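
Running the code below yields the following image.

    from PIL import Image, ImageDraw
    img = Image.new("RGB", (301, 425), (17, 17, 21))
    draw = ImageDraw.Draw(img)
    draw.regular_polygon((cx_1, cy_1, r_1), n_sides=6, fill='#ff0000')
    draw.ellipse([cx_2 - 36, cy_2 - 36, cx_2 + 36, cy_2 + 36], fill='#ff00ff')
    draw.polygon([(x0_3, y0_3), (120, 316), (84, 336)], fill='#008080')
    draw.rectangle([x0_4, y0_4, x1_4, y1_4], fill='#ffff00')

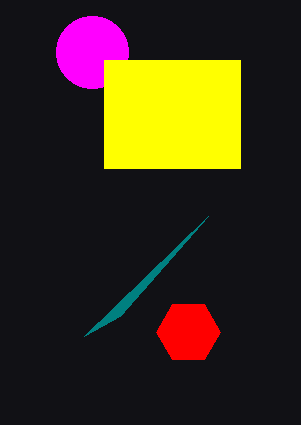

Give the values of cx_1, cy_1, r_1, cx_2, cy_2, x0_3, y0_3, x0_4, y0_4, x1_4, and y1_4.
cx_1 = 188; cy_1 = 332; r_1 = 32; cx_2 = 92; cy_2 = 52; x0_3 = 208; y0_3 = 216; x0_4 = 104; y0_4 = 60; x1_4 = 240; y1_4 = 168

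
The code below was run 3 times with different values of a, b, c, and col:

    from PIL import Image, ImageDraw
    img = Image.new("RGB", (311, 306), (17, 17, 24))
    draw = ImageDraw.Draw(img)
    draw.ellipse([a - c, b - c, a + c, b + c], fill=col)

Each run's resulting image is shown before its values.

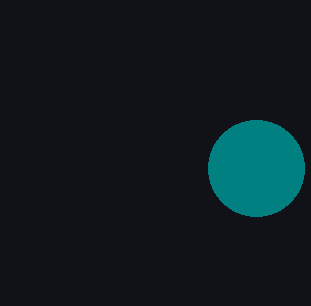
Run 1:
a = 256
b = 168
c = 48
col = 'teal'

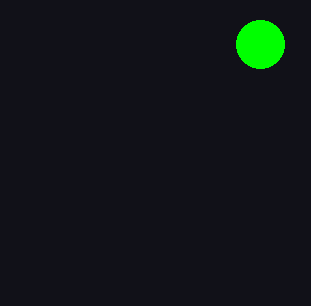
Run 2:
a = 260; b = 44; c = 24; col = 'lime'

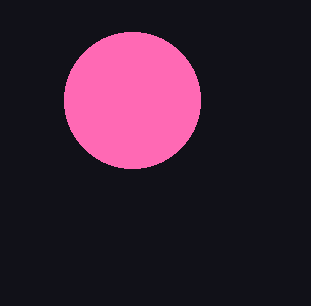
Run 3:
a = 132; b = 100; c = 68; col = 'hotpink'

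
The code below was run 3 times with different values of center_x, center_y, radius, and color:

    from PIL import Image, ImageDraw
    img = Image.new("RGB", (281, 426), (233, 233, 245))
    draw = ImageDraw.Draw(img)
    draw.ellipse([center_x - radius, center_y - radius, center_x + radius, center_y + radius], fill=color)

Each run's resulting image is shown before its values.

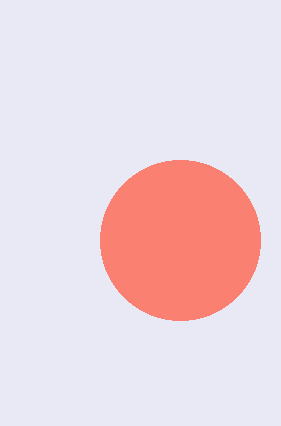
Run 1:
center_x = 180
center_y = 240
radius = 80
color = 'salmon'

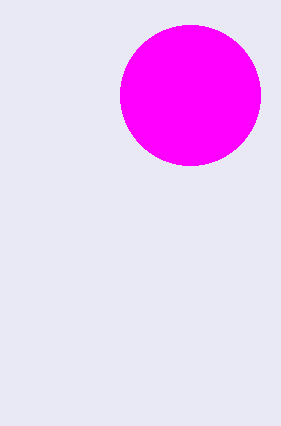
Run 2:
center_x = 190, center_y = 95, radius = 70, color = 'magenta'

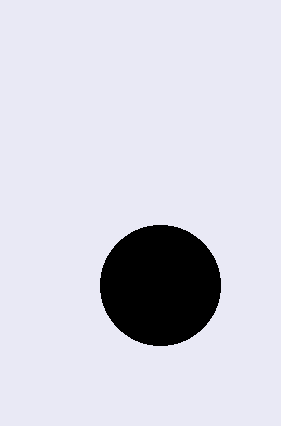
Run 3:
center_x = 160
center_y = 285
radius = 60
color = 'black'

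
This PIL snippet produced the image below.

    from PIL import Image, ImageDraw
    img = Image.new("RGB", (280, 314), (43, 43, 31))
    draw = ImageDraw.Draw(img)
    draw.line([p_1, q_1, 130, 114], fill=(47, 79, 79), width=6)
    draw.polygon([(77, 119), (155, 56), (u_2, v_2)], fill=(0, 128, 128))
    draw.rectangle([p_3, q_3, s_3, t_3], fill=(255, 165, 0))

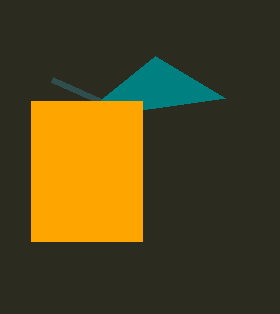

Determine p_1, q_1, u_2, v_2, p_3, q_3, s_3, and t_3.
p_1 = 52, q_1 = 79, u_2 = 225, v_2 = 98, p_3 = 31, q_3 = 101, s_3 = 142, t_3 = 241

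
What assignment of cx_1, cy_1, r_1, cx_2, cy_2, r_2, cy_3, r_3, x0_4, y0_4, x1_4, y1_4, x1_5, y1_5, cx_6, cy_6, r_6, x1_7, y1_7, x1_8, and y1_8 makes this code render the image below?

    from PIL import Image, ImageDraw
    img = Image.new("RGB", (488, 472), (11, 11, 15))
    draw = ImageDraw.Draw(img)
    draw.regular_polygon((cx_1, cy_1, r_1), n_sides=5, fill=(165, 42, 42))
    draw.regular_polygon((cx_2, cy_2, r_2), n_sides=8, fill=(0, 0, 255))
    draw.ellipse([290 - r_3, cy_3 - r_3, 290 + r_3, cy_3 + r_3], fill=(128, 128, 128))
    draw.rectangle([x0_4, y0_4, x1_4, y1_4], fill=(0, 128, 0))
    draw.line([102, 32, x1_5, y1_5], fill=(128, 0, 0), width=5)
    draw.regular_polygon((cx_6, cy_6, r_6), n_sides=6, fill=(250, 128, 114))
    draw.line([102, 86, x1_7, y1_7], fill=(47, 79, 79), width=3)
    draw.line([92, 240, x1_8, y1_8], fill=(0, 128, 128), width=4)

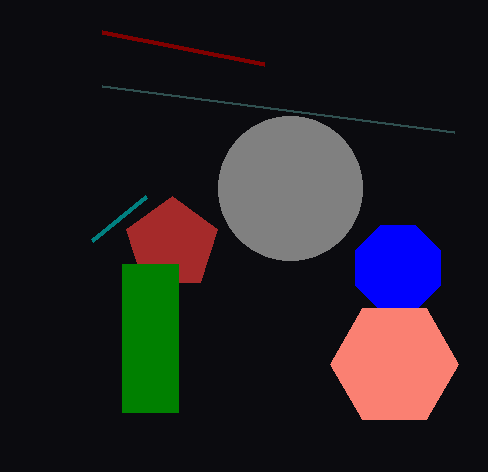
cx_1 = 172
cy_1 = 244
r_1 = 48
cx_2 = 398
cy_2 = 268
r_2 = 46
cy_3 = 188
r_3 = 72
x0_4 = 122
y0_4 = 264
x1_4 = 178
y1_4 = 412
x1_5 = 264
y1_5 = 64
cx_6 = 394
cy_6 = 364
r_6 = 64
x1_7 = 454
y1_7 = 132
x1_8 = 146
y1_8 = 196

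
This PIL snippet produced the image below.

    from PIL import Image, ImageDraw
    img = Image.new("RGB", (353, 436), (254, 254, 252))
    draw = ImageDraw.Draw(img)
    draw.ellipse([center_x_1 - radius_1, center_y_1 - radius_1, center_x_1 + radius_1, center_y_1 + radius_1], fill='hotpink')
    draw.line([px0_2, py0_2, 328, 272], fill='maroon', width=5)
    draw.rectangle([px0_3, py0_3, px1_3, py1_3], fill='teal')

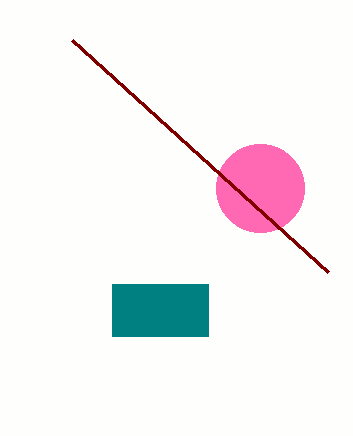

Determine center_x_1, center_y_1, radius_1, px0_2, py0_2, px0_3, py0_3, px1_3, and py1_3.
center_x_1 = 260, center_y_1 = 188, radius_1 = 44, px0_2 = 72, py0_2 = 40, px0_3 = 112, py0_3 = 284, px1_3 = 208, py1_3 = 336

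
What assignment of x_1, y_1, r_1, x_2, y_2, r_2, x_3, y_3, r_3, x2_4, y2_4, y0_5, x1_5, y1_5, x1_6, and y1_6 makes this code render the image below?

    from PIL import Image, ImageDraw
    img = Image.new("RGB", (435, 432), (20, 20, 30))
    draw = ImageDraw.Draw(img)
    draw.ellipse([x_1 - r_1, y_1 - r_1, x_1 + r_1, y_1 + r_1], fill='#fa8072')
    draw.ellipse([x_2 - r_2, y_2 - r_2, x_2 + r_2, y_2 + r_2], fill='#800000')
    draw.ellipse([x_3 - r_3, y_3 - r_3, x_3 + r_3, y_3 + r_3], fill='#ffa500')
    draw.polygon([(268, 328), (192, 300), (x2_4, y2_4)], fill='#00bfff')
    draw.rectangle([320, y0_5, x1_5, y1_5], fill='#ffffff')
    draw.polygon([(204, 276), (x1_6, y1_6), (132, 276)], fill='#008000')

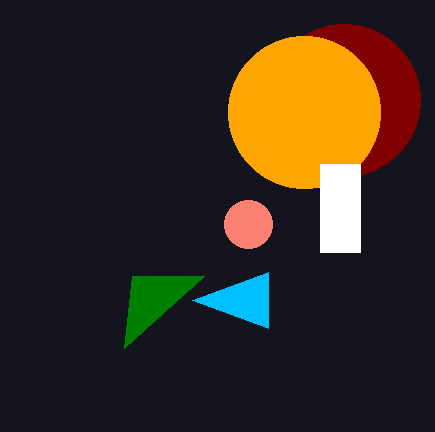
x_1 = 248, y_1 = 224, r_1 = 24, x_2 = 344, y_2 = 100, r_2 = 76, x_3 = 304, y_3 = 112, r_3 = 76, x2_4 = 268, y2_4 = 272, y0_5 = 164, x1_5 = 360, y1_5 = 252, x1_6 = 124, y1_6 = 348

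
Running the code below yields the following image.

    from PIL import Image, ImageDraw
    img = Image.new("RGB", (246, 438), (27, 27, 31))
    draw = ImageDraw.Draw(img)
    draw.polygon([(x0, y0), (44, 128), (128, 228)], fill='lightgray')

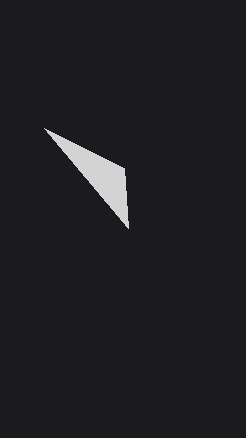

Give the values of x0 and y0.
x0 = 124, y0 = 168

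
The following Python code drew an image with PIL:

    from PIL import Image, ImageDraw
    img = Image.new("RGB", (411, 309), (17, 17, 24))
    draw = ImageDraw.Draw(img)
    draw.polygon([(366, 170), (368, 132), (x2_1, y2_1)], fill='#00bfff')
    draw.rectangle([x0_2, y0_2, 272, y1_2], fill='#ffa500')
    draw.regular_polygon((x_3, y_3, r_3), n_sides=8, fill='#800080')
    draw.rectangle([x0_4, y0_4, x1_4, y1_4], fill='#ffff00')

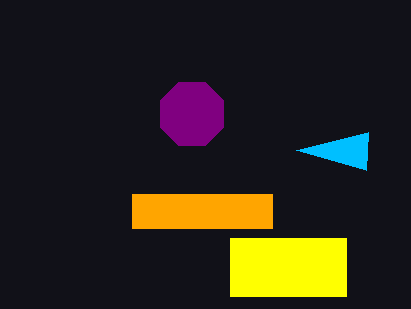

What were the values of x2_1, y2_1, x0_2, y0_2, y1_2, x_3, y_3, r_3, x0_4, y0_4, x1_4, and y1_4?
x2_1 = 296
y2_1 = 150
x0_2 = 132
y0_2 = 194
y1_2 = 228
x_3 = 192
y_3 = 114
r_3 = 34
x0_4 = 230
y0_4 = 238
x1_4 = 346
y1_4 = 296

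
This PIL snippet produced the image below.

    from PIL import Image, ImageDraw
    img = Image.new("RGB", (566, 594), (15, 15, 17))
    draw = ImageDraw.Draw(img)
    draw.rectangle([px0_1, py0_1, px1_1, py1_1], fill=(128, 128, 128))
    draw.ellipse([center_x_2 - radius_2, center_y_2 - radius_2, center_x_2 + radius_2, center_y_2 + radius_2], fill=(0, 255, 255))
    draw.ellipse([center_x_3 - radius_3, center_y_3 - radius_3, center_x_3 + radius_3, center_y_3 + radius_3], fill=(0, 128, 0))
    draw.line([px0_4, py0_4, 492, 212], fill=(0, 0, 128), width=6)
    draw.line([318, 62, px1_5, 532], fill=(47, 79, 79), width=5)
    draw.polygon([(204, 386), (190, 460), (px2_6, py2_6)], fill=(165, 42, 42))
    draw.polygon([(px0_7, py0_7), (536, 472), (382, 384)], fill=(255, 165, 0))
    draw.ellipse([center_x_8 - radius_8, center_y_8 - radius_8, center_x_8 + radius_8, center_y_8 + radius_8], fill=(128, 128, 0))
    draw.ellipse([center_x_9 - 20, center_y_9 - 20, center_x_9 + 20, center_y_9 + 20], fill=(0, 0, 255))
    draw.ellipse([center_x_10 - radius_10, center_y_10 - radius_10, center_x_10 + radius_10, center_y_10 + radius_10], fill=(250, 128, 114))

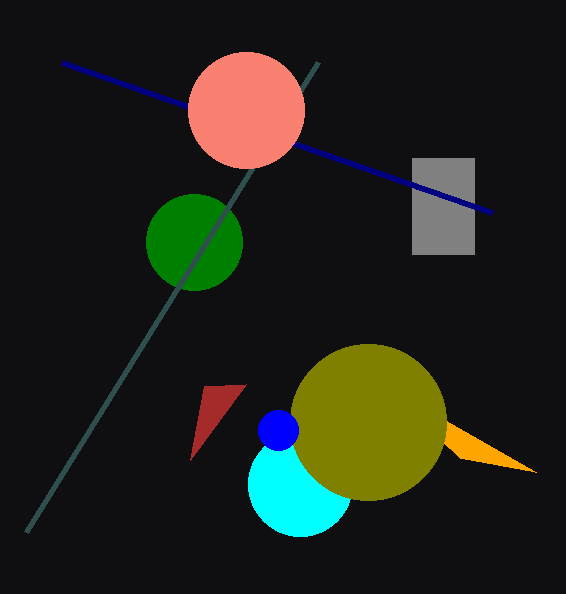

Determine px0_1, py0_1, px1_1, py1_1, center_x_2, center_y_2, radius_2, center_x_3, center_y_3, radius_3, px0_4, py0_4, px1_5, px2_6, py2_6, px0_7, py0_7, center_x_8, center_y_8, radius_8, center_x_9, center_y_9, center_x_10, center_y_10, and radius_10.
px0_1 = 412
py0_1 = 158
px1_1 = 474
py1_1 = 254
center_x_2 = 300
center_y_2 = 484
radius_2 = 52
center_x_3 = 194
center_y_3 = 242
radius_3 = 48
px0_4 = 62
py0_4 = 62
px1_5 = 26
px2_6 = 246
py2_6 = 384
px0_7 = 460
py0_7 = 458
center_x_8 = 368
center_y_8 = 422
radius_8 = 78
center_x_9 = 278
center_y_9 = 430
center_x_10 = 246
center_y_10 = 110
radius_10 = 58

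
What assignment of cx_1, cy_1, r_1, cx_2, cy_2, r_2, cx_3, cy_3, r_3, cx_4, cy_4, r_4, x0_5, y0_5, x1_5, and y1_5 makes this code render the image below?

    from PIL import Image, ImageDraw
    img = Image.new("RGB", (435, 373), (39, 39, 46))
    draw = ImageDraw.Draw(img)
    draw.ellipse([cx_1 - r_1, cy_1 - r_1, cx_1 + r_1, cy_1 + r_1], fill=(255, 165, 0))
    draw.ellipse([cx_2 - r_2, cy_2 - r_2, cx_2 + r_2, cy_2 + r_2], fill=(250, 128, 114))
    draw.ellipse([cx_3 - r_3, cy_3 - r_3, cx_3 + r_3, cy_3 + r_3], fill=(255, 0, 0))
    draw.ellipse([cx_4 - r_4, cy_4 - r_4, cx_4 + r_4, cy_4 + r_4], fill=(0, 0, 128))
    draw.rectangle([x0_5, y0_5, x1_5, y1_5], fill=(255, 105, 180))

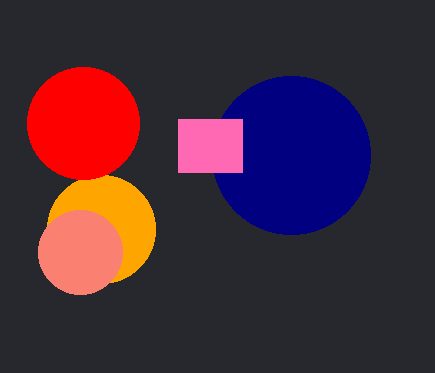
cx_1 = 101; cy_1 = 229; r_1 = 54; cx_2 = 80; cy_2 = 252; r_2 = 42; cx_3 = 83; cy_3 = 123; r_3 = 56; cx_4 = 291; cy_4 = 155; r_4 = 79; x0_5 = 178; y0_5 = 119; x1_5 = 242; y1_5 = 172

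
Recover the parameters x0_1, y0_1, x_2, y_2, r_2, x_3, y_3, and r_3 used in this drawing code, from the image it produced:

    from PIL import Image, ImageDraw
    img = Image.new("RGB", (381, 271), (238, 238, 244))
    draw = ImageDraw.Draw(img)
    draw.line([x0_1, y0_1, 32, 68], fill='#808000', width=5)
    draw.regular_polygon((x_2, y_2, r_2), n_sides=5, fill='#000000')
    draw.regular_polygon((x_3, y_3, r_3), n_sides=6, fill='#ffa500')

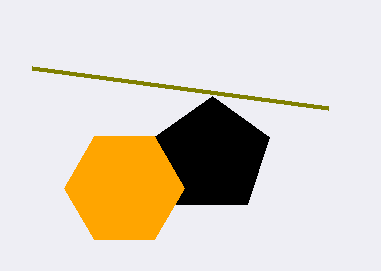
x0_1 = 328; y0_1 = 108; x_2 = 212; y_2 = 156; r_2 = 60; x_3 = 124; y_3 = 188; r_3 = 60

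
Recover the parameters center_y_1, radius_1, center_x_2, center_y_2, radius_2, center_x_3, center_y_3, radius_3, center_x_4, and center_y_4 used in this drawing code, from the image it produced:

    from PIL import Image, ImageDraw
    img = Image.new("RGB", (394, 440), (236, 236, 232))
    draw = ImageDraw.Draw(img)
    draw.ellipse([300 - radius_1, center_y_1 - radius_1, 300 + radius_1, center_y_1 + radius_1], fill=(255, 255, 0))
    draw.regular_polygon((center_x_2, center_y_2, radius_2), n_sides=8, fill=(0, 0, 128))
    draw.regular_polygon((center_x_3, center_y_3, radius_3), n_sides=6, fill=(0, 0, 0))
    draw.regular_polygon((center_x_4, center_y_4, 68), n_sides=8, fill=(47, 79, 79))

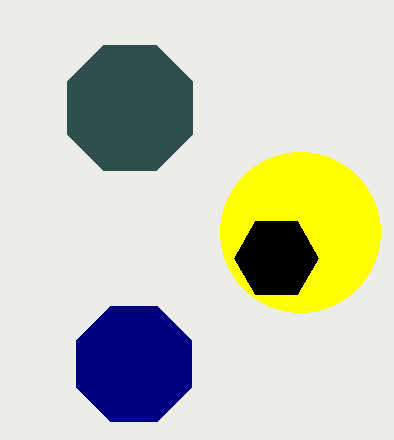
center_y_1 = 232, radius_1 = 80, center_x_2 = 134, center_y_2 = 364, radius_2 = 62, center_x_3 = 276, center_y_3 = 258, radius_3 = 42, center_x_4 = 130, center_y_4 = 108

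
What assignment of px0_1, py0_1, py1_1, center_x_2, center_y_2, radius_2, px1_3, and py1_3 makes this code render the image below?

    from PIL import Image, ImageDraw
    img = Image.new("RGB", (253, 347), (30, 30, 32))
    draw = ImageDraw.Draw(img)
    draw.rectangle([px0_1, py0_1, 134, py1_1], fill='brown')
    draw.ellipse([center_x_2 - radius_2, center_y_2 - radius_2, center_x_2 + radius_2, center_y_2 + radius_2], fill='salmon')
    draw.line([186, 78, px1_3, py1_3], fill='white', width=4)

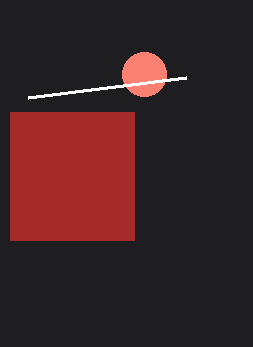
px0_1 = 10
py0_1 = 112
py1_1 = 240
center_x_2 = 144
center_y_2 = 74
radius_2 = 22
px1_3 = 28
py1_3 = 98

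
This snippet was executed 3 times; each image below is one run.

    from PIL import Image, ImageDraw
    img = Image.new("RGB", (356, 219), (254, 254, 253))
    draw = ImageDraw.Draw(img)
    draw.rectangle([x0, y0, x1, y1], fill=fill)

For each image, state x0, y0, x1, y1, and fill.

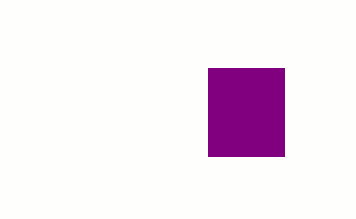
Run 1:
x0 = 208
y0 = 68
x1 = 284
y1 = 156
fill = 'purple'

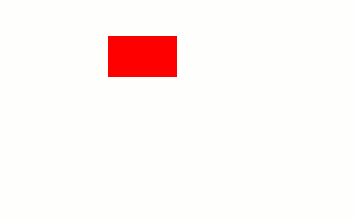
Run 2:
x0 = 108
y0 = 36
x1 = 176
y1 = 76
fill = 'red'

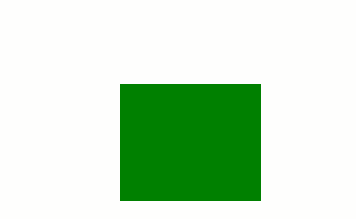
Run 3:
x0 = 120; y0 = 84; x1 = 260; y1 = 200; fill = 'green'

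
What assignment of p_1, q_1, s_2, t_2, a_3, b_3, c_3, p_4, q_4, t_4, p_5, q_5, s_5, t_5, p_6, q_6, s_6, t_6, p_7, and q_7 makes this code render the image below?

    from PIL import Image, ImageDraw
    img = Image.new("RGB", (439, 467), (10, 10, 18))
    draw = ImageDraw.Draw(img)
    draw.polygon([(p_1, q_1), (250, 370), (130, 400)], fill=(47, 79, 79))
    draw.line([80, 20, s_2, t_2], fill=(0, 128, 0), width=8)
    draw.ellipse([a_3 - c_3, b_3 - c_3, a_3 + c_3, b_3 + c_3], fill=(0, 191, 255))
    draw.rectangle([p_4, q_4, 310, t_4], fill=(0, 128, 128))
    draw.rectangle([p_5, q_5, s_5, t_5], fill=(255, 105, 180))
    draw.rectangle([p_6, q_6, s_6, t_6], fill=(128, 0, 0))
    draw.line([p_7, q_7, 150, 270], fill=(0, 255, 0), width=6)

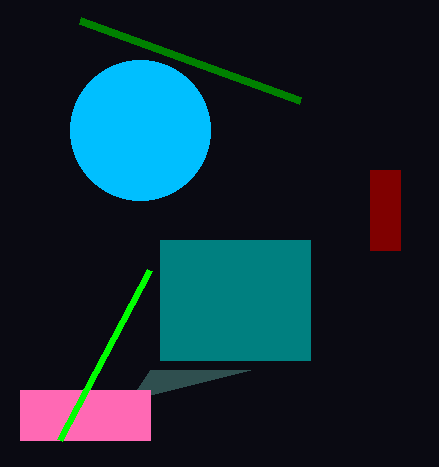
p_1 = 150; q_1 = 370; s_2 = 300; t_2 = 100; a_3 = 140; b_3 = 130; c_3 = 70; p_4 = 160; q_4 = 240; t_4 = 360; p_5 = 20; q_5 = 390; s_5 = 150; t_5 = 440; p_6 = 370; q_6 = 170; s_6 = 400; t_6 = 250; p_7 = 60; q_7 = 440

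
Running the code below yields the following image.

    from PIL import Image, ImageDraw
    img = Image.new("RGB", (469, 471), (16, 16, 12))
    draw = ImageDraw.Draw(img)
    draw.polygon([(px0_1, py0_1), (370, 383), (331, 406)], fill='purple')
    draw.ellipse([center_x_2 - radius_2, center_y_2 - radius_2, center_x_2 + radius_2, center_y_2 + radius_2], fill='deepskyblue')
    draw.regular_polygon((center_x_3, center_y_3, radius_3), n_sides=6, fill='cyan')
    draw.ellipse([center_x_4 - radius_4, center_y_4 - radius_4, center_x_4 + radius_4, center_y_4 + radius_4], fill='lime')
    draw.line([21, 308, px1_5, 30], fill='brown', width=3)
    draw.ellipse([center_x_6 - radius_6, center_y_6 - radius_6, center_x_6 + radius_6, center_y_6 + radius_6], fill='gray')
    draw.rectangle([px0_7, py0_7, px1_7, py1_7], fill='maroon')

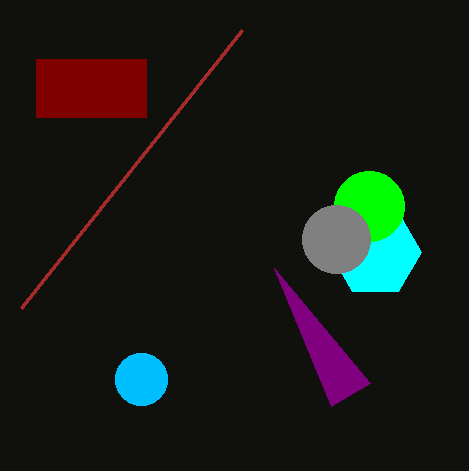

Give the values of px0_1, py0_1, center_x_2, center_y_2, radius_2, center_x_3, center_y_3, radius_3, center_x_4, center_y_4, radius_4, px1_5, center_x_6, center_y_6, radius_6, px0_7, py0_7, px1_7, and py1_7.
px0_1 = 274
py0_1 = 268
center_x_2 = 141
center_y_2 = 379
radius_2 = 26
center_x_3 = 375
center_y_3 = 252
radius_3 = 46
center_x_4 = 369
center_y_4 = 206
radius_4 = 35
px1_5 = 242
center_x_6 = 336
center_y_6 = 239
radius_6 = 34
px0_7 = 36
py0_7 = 59
px1_7 = 146
py1_7 = 117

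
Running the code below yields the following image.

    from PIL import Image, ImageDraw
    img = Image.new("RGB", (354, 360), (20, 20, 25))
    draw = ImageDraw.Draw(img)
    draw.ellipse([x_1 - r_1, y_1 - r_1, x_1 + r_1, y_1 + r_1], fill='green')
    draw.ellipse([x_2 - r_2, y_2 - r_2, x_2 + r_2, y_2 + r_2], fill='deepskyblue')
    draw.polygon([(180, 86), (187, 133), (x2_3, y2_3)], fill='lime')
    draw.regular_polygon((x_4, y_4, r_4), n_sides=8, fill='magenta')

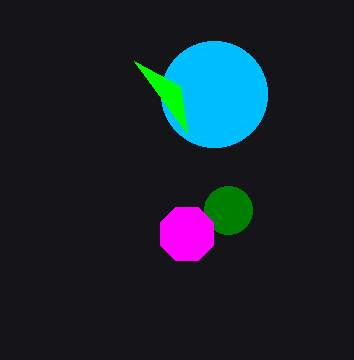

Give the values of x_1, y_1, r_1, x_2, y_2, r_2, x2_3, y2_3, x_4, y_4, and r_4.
x_1 = 228; y_1 = 210; r_1 = 24; x_2 = 214; y_2 = 94; r_2 = 53; x2_3 = 134; y2_3 = 61; x_4 = 187; y_4 = 234; r_4 = 29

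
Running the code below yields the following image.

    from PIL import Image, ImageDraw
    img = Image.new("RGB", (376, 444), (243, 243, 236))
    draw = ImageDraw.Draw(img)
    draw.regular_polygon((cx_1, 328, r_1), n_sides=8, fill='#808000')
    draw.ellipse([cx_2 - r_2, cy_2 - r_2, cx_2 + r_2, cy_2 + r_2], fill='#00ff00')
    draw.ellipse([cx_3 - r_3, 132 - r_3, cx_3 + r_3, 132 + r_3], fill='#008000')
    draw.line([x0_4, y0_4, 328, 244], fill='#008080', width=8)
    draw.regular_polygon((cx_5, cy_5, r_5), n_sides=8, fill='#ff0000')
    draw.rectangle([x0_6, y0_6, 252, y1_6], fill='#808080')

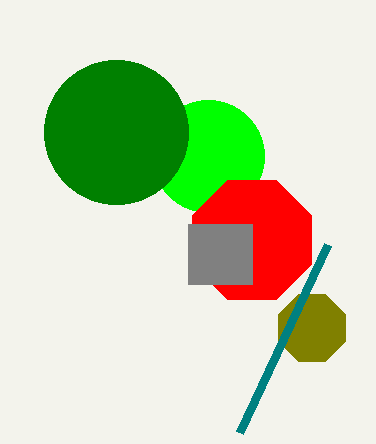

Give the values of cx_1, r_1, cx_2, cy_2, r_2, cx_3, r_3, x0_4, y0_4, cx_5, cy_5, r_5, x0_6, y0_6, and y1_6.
cx_1 = 312; r_1 = 36; cx_2 = 208; cy_2 = 156; r_2 = 56; cx_3 = 116; r_3 = 72; x0_4 = 240; y0_4 = 432; cx_5 = 252; cy_5 = 240; r_5 = 64; x0_6 = 188; y0_6 = 224; y1_6 = 284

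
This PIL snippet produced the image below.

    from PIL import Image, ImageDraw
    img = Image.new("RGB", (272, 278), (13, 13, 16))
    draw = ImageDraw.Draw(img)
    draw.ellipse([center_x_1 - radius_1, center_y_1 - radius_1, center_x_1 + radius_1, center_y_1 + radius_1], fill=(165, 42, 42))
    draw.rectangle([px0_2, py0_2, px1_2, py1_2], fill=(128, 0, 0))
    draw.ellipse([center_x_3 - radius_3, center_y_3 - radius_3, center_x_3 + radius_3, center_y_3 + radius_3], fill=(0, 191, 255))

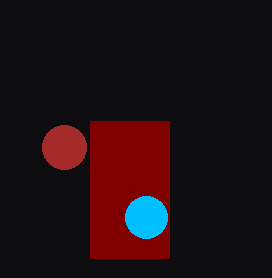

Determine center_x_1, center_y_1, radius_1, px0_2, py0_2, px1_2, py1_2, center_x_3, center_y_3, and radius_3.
center_x_1 = 64; center_y_1 = 147; radius_1 = 22; px0_2 = 90; py0_2 = 121; px1_2 = 169; py1_2 = 258; center_x_3 = 146; center_y_3 = 217; radius_3 = 21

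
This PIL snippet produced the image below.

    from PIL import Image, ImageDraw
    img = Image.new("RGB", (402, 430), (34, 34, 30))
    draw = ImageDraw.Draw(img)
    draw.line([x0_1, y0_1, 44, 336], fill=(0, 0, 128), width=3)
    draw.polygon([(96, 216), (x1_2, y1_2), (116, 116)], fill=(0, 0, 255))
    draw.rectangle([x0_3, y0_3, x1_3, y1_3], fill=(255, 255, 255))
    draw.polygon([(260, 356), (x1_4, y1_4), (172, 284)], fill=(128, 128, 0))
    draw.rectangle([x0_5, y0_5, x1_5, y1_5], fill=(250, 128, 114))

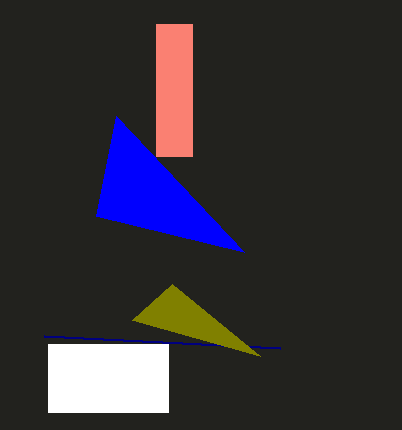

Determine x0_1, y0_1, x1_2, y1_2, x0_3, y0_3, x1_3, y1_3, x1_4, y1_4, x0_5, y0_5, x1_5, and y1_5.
x0_1 = 280, y0_1 = 348, x1_2 = 244, y1_2 = 252, x0_3 = 48, y0_3 = 344, x1_3 = 168, y1_3 = 412, x1_4 = 132, y1_4 = 320, x0_5 = 156, y0_5 = 24, x1_5 = 192, y1_5 = 156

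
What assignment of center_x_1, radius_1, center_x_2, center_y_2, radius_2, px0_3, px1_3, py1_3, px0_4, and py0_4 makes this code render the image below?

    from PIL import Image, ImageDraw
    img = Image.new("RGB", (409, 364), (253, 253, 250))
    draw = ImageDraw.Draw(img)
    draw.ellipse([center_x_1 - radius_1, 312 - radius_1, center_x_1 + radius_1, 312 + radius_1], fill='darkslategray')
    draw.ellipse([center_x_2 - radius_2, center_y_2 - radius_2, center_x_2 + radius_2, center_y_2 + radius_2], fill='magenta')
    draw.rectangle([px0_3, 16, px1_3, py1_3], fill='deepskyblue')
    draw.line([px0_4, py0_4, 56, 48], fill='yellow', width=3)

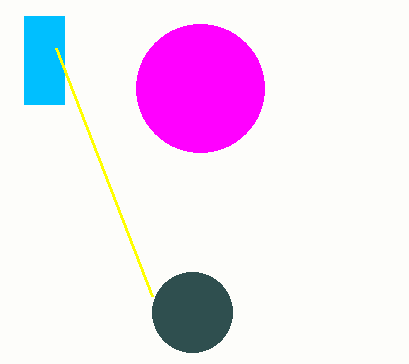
center_x_1 = 192, radius_1 = 40, center_x_2 = 200, center_y_2 = 88, radius_2 = 64, px0_3 = 24, px1_3 = 64, py1_3 = 104, px0_4 = 152, py0_4 = 296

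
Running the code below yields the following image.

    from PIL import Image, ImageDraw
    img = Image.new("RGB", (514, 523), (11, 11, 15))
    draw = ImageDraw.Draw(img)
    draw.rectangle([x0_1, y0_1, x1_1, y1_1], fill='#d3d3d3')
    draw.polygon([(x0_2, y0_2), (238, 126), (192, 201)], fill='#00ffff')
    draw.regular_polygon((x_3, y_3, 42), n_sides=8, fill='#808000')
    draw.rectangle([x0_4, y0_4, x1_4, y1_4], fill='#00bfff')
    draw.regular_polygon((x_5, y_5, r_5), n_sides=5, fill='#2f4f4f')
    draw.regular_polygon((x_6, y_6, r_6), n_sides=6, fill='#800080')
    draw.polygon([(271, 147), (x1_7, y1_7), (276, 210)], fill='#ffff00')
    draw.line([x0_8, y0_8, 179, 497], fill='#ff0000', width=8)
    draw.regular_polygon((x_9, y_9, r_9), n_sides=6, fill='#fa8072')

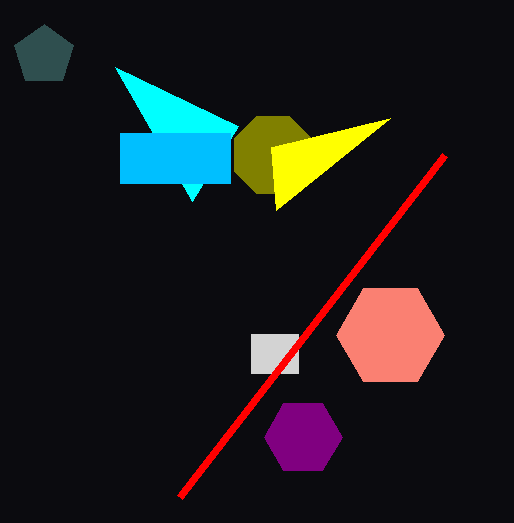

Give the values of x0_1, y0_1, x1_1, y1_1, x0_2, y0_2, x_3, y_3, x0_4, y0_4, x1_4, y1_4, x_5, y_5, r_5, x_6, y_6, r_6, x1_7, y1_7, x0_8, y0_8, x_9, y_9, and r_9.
x0_1 = 251
y0_1 = 334
x1_1 = 298
y1_1 = 373
x0_2 = 115
y0_2 = 67
x_3 = 273
y_3 = 155
x0_4 = 120
y0_4 = 133
x1_4 = 230
y1_4 = 183
x_5 = 44
y_5 = 55
r_5 = 31
x_6 = 303
y_6 = 437
r_6 = 39
x1_7 = 390
y1_7 = 118
x0_8 = 444
y0_8 = 155
x_9 = 390
y_9 = 335
r_9 = 54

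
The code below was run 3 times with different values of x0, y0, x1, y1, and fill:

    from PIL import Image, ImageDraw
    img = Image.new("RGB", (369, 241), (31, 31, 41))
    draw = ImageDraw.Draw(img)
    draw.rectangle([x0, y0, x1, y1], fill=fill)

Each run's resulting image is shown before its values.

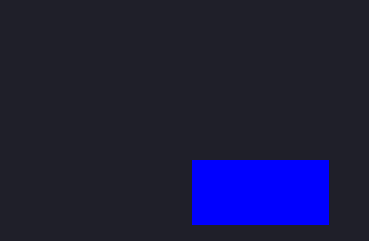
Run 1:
x0 = 192; y0 = 160; x1 = 328; y1 = 224; fill = 'blue'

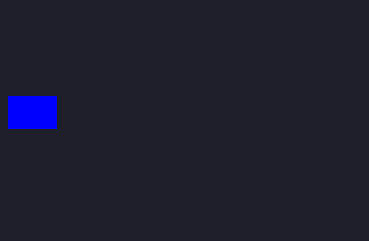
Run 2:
x0 = 8, y0 = 96, x1 = 56, y1 = 128, fill = 'blue'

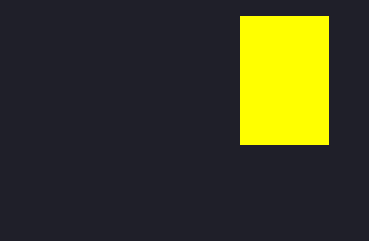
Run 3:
x0 = 240
y0 = 16
x1 = 328
y1 = 144
fill = 'yellow'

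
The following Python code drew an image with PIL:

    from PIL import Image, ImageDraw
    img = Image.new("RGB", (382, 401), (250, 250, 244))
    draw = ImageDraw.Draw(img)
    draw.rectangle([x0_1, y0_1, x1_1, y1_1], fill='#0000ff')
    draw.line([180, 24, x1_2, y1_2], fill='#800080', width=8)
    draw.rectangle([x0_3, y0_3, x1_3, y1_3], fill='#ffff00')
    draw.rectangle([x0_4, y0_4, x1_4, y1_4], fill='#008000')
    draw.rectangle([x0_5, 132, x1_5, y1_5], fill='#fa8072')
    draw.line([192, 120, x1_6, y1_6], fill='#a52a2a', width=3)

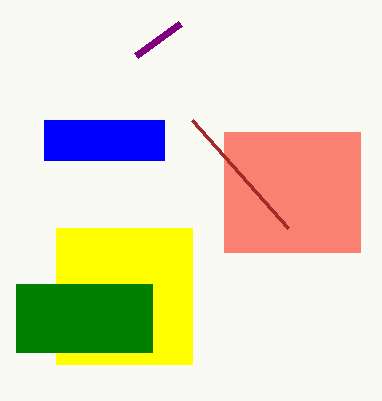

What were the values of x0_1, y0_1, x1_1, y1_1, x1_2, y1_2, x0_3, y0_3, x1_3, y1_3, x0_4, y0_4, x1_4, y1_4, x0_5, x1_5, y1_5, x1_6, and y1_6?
x0_1 = 44; y0_1 = 120; x1_1 = 164; y1_1 = 160; x1_2 = 136; y1_2 = 56; x0_3 = 56; y0_3 = 228; x1_3 = 192; y1_3 = 364; x0_4 = 16; y0_4 = 284; x1_4 = 152; y1_4 = 352; x0_5 = 224; x1_5 = 360; y1_5 = 252; x1_6 = 288; y1_6 = 228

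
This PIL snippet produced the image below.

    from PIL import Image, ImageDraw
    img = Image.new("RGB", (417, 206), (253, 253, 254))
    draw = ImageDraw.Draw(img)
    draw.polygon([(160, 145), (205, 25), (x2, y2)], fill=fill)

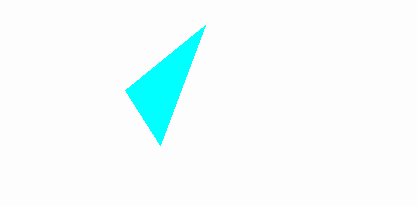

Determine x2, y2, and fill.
x2 = 125; y2 = 90; fill = 'cyan'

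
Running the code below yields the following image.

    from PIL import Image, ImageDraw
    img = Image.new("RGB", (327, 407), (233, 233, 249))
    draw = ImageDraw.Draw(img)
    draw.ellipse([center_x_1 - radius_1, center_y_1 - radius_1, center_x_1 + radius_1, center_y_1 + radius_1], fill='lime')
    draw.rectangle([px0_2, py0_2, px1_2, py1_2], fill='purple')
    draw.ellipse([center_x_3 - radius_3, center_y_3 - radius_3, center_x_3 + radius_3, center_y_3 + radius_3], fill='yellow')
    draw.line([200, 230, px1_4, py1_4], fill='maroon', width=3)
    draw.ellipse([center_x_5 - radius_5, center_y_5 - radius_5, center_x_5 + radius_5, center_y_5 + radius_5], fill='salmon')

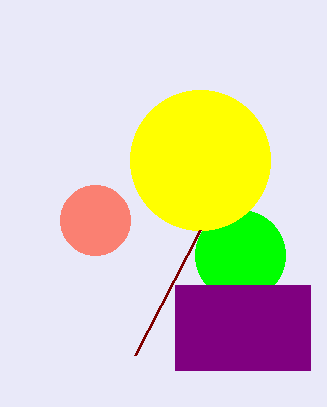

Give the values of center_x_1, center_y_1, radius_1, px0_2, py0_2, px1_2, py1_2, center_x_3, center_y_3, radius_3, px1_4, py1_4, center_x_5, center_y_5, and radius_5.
center_x_1 = 240
center_y_1 = 255
radius_1 = 45
px0_2 = 175
py0_2 = 285
px1_2 = 310
py1_2 = 370
center_x_3 = 200
center_y_3 = 160
radius_3 = 70
px1_4 = 135
py1_4 = 355
center_x_5 = 95
center_y_5 = 220
radius_5 = 35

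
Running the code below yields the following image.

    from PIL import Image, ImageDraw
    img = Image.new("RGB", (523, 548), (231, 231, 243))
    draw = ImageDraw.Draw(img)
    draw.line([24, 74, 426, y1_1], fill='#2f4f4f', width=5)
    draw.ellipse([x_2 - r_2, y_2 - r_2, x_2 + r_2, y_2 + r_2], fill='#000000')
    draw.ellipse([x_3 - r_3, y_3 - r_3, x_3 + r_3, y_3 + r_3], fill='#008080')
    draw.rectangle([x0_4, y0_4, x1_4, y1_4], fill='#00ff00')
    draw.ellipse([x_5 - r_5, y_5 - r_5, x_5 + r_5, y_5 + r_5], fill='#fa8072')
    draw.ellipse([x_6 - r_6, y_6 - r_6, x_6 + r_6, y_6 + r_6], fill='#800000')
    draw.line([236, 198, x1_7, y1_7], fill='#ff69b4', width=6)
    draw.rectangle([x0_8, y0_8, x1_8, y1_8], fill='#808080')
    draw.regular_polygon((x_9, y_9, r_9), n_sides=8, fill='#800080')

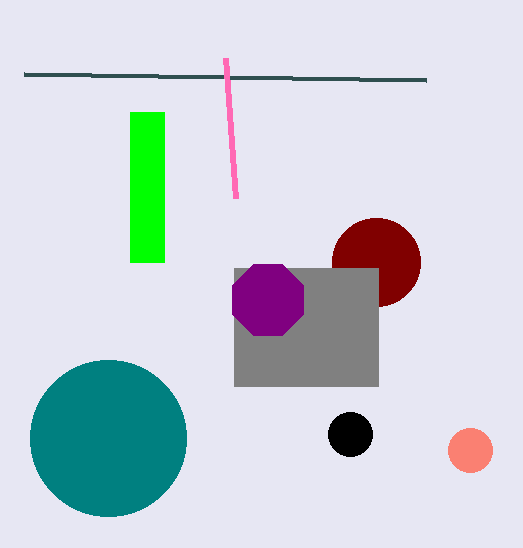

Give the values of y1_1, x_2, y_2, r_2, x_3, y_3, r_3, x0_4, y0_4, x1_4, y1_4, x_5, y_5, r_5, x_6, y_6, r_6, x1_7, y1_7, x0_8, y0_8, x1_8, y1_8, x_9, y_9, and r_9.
y1_1 = 80, x_2 = 350, y_2 = 434, r_2 = 22, x_3 = 108, y_3 = 438, r_3 = 78, x0_4 = 130, y0_4 = 112, x1_4 = 164, y1_4 = 262, x_5 = 470, y_5 = 450, r_5 = 22, x_6 = 376, y_6 = 262, r_6 = 44, x1_7 = 226, y1_7 = 58, x0_8 = 234, y0_8 = 268, x1_8 = 378, y1_8 = 386, x_9 = 268, y_9 = 300, r_9 = 38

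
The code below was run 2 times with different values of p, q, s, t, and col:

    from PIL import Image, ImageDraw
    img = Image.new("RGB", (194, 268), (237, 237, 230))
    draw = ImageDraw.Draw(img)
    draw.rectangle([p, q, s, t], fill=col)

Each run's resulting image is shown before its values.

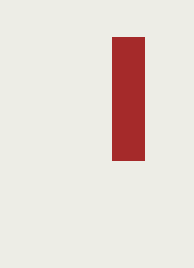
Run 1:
p = 112, q = 37, s = 144, t = 160, col = 'brown'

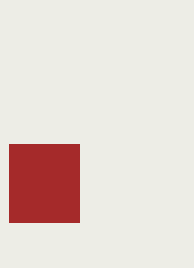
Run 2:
p = 9, q = 144, s = 79, t = 222, col = 'brown'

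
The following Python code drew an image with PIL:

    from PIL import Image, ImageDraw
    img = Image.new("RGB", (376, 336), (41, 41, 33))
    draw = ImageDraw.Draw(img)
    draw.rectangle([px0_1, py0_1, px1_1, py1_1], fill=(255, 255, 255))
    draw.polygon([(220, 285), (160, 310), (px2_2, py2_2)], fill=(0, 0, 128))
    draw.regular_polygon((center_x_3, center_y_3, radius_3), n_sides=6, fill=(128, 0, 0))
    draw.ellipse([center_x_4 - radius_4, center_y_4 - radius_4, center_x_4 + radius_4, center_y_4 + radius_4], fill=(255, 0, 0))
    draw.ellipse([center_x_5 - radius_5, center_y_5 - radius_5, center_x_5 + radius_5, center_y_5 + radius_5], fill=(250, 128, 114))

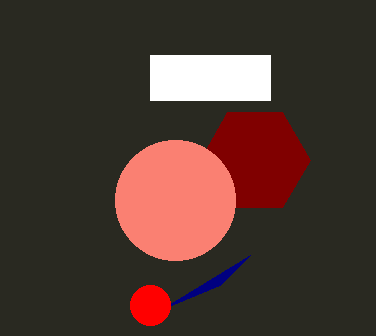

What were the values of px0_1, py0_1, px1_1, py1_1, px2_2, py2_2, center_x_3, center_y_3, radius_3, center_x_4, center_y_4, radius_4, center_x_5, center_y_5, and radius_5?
px0_1 = 150; py0_1 = 55; px1_1 = 270; py1_1 = 100; px2_2 = 250; py2_2 = 255; center_x_3 = 255; center_y_3 = 160; radius_3 = 55; center_x_4 = 150; center_y_4 = 305; radius_4 = 20; center_x_5 = 175; center_y_5 = 200; radius_5 = 60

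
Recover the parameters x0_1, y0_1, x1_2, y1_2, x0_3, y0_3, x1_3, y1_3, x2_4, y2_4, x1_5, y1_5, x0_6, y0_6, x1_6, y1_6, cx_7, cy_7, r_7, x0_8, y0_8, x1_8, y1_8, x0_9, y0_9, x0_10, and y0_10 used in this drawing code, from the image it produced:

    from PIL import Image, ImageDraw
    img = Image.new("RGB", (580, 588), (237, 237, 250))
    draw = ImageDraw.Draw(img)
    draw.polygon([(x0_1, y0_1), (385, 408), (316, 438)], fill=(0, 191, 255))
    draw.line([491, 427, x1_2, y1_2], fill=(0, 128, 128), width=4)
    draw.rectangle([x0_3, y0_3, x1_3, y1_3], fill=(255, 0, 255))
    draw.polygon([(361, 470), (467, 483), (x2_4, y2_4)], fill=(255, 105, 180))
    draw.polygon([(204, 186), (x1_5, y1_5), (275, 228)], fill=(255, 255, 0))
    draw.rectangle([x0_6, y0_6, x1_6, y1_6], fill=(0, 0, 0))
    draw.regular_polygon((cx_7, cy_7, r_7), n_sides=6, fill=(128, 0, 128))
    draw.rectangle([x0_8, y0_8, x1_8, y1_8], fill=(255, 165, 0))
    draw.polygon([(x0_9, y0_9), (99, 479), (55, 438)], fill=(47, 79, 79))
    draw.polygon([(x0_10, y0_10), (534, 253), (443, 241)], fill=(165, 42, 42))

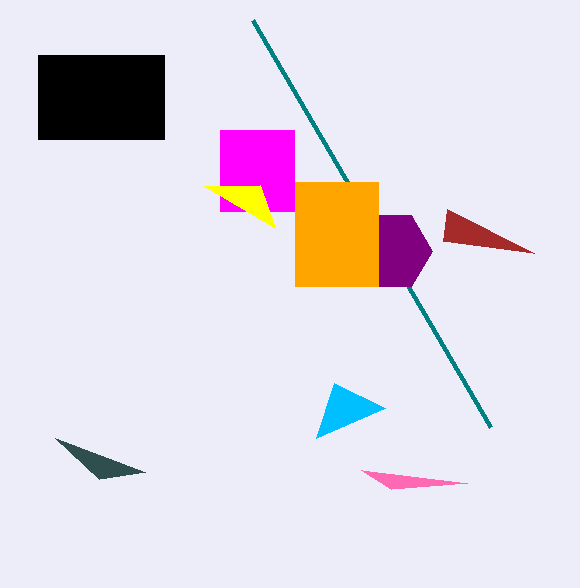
x0_1 = 334; y0_1 = 383; x1_2 = 253; y1_2 = 20; x0_3 = 220; y0_3 = 130; x1_3 = 294; y1_3 = 211; x2_4 = 391; y2_4 = 489; x1_5 = 260; y1_5 = 185; x0_6 = 38; y0_6 = 55; x1_6 = 164; y1_6 = 139; cx_7 = 391; cy_7 = 251; r_7 = 41; x0_8 = 295; y0_8 = 182; x1_8 = 378; y1_8 = 286; x0_9 = 145; y0_9 = 472; x0_10 = 447; y0_10 = 209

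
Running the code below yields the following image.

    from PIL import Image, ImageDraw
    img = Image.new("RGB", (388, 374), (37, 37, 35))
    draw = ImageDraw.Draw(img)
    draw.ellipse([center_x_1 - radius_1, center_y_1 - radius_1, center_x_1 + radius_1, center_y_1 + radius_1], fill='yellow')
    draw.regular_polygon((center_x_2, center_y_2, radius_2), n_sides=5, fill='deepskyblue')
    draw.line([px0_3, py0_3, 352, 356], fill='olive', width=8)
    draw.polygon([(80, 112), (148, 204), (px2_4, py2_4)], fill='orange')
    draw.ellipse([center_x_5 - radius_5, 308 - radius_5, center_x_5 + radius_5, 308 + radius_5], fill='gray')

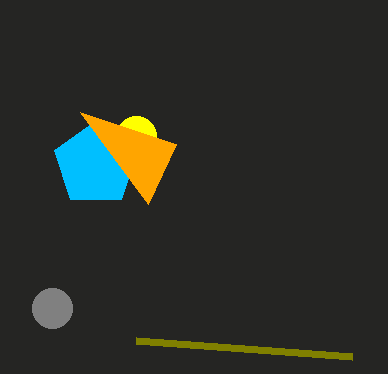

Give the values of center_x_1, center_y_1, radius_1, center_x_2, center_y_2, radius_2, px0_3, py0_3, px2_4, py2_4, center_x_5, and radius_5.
center_x_1 = 136; center_y_1 = 136; radius_1 = 20; center_x_2 = 96; center_y_2 = 164; radius_2 = 44; px0_3 = 136; py0_3 = 340; px2_4 = 176; py2_4 = 144; center_x_5 = 52; radius_5 = 20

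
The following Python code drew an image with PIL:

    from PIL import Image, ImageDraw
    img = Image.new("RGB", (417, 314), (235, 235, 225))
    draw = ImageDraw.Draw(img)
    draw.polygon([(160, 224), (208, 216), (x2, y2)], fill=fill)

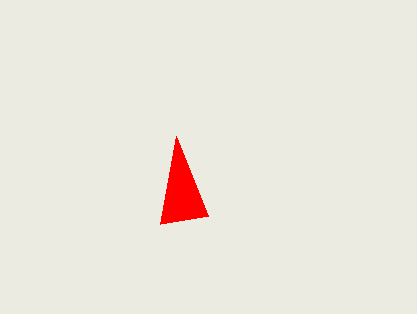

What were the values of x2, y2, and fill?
x2 = 176, y2 = 136, fill = 'red'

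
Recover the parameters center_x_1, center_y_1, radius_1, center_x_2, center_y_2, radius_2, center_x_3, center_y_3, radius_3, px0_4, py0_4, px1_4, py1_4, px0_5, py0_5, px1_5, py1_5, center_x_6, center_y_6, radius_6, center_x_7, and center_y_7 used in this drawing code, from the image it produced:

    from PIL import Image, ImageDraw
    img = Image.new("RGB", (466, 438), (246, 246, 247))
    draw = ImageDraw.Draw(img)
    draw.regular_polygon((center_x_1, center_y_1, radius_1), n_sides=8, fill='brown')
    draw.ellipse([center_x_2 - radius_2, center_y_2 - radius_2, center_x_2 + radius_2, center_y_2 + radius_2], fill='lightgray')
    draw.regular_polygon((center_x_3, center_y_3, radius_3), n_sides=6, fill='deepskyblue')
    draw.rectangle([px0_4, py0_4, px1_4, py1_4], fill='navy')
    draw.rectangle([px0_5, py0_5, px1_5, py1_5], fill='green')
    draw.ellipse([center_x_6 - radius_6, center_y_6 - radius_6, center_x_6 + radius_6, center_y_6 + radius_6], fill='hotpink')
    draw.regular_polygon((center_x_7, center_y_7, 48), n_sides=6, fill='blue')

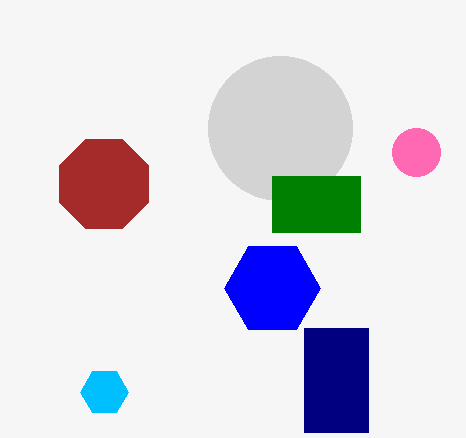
center_x_1 = 104; center_y_1 = 184; radius_1 = 48; center_x_2 = 280; center_y_2 = 128; radius_2 = 72; center_x_3 = 104; center_y_3 = 392; radius_3 = 24; px0_4 = 304; py0_4 = 328; px1_4 = 368; py1_4 = 432; px0_5 = 272; py0_5 = 176; px1_5 = 360; py1_5 = 232; center_x_6 = 416; center_y_6 = 152; radius_6 = 24; center_x_7 = 272; center_y_7 = 288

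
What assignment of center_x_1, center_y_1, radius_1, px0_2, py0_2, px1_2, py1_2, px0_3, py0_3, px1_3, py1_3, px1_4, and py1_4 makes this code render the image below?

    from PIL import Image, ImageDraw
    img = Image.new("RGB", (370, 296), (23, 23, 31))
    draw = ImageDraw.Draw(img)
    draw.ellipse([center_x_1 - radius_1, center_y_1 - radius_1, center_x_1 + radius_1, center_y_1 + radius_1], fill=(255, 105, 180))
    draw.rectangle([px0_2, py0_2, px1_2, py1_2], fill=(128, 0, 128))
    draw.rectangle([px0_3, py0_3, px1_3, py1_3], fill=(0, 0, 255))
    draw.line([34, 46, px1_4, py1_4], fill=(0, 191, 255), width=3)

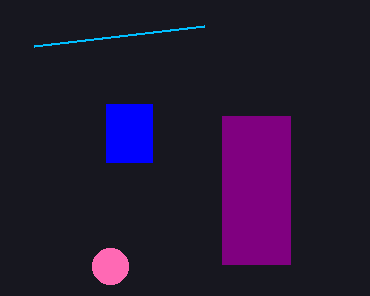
center_x_1 = 110; center_y_1 = 266; radius_1 = 18; px0_2 = 222; py0_2 = 116; px1_2 = 290; py1_2 = 264; px0_3 = 106; py0_3 = 104; px1_3 = 152; py1_3 = 162; px1_4 = 204; py1_4 = 26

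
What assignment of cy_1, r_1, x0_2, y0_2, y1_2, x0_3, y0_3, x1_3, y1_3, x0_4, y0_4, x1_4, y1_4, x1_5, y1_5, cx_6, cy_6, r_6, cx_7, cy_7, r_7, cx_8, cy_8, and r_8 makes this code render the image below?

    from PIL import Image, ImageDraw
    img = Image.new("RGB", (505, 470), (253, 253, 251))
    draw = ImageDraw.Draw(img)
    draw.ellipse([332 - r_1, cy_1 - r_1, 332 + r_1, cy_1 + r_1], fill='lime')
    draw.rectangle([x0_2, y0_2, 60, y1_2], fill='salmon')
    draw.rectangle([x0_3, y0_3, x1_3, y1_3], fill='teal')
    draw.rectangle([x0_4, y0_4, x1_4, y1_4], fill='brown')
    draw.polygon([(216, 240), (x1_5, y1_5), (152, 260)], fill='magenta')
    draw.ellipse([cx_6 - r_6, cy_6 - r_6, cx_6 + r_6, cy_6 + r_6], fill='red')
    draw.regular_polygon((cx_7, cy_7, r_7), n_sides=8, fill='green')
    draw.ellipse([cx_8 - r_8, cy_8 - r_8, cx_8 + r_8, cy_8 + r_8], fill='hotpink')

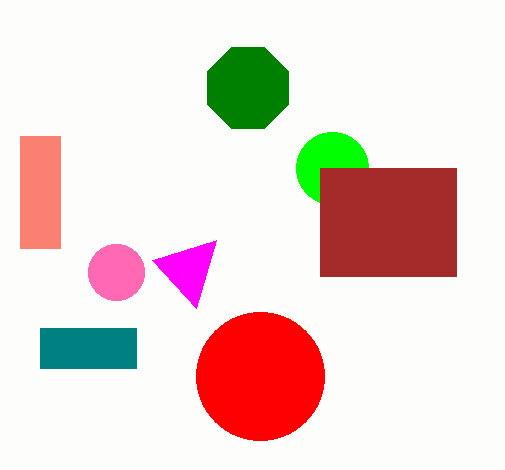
cy_1 = 168, r_1 = 36, x0_2 = 20, y0_2 = 136, y1_2 = 248, x0_3 = 40, y0_3 = 328, x1_3 = 136, y1_3 = 368, x0_4 = 320, y0_4 = 168, x1_4 = 456, y1_4 = 276, x1_5 = 196, y1_5 = 308, cx_6 = 260, cy_6 = 376, r_6 = 64, cx_7 = 248, cy_7 = 88, r_7 = 44, cx_8 = 116, cy_8 = 272, r_8 = 28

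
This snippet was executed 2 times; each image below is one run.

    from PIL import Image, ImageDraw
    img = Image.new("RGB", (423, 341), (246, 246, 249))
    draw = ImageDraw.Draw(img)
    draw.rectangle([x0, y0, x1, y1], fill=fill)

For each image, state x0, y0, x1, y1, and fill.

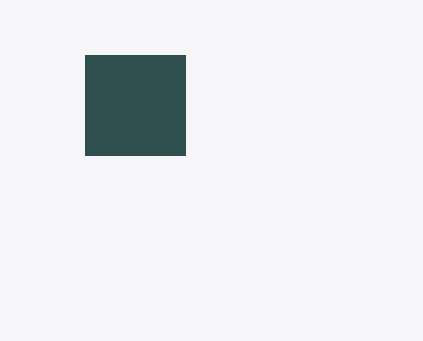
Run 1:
x0 = 85; y0 = 55; x1 = 185; y1 = 155; fill = 'darkslategray'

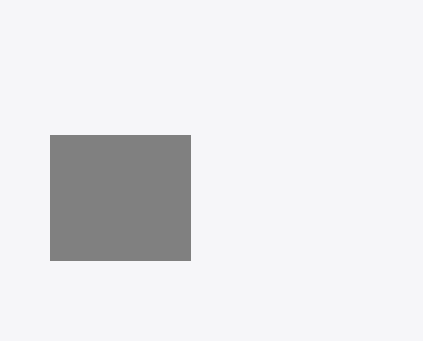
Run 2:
x0 = 50; y0 = 135; x1 = 190; y1 = 260; fill = 'gray'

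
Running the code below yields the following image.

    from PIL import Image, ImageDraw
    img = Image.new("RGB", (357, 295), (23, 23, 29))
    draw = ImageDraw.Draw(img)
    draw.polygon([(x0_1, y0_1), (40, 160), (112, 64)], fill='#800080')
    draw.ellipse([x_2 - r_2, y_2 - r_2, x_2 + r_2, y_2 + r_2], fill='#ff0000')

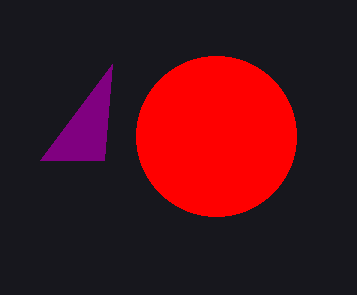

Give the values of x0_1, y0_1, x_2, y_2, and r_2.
x0_1 = 104, y0_1 = 160, x_2 = 216, y_2 = 136, r_2 = 80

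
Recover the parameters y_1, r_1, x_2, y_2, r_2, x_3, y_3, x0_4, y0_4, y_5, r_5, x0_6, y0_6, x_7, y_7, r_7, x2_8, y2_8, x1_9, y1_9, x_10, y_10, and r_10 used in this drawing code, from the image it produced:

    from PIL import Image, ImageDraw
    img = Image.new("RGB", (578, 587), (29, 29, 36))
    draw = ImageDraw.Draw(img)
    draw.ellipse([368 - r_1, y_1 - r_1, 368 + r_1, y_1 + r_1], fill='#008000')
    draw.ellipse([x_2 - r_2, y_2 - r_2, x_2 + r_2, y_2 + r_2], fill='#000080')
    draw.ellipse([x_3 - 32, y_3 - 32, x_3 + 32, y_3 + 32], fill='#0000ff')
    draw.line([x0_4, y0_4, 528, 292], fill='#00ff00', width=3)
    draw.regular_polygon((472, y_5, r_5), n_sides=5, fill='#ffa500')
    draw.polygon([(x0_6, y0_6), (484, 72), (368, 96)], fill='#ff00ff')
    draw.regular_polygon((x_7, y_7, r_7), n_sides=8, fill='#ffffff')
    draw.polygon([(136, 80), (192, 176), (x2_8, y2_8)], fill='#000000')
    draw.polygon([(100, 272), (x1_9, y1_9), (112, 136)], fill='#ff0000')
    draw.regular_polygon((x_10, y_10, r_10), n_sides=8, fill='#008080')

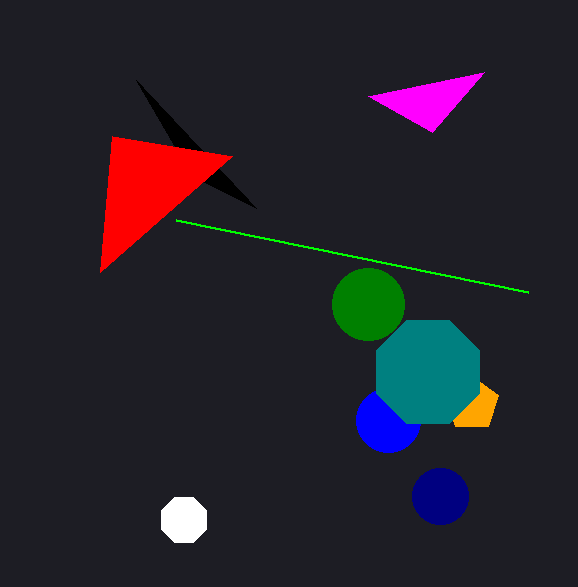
y_1 = 304, r_1 = 36, x_2 = 440, y_2 = 496, r_2 = 28, x_3 = 388, y_3 = 420, x0_4 = 176, y0_4 = 220, y_5 = 404, r_5 = 28, x0_6 = 432, y0_6 = 132, x_7 = 184, y_7 = 520, r_7 = 24, x2_8 = 256, y2_8 = 208, x1_9 = 232, y1_9 = 156, x_10 = 428, y_10 = 372, r_10 = 56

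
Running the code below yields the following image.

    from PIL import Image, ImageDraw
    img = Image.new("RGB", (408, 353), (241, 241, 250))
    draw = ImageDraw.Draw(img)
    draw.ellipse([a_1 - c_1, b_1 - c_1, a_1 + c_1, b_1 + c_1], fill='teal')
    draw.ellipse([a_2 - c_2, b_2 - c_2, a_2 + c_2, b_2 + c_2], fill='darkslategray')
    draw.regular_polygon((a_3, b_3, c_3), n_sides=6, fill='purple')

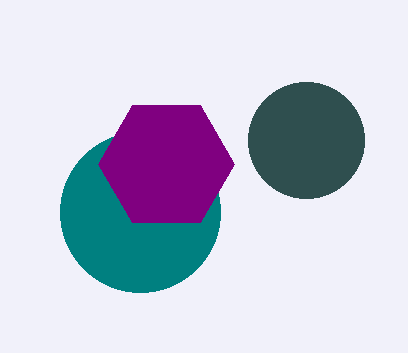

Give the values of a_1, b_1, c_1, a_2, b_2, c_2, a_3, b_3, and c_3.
a_1 = 140
b_1 = 212
c_1 = 80
a_2 = 306
b_2 = 140
c_2 = 58
a_3 = 166
b_3 = 164
c_3 = 68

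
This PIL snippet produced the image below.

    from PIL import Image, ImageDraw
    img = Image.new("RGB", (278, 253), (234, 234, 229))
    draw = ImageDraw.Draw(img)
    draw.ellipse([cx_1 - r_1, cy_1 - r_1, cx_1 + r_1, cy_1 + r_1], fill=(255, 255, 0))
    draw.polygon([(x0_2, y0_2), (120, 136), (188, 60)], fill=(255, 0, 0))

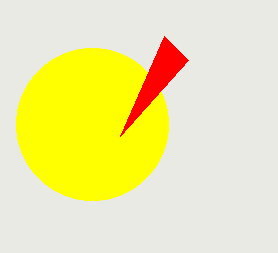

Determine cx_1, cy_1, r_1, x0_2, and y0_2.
cx_1 = 92; cy_1 = 124; r_1 = 76; x0_2 = 164; y0_2 = 36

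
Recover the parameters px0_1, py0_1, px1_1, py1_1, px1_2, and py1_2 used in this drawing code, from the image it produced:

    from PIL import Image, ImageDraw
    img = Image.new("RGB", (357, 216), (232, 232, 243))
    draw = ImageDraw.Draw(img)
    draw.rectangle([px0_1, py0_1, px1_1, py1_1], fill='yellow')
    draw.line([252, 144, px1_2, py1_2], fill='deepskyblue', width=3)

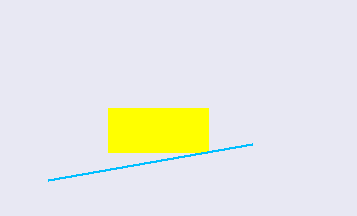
px0_1 = 108; py0_1 = 108; px1_1 = 208; py1_1 = 152; px1_2 = 48; py1_2 = 180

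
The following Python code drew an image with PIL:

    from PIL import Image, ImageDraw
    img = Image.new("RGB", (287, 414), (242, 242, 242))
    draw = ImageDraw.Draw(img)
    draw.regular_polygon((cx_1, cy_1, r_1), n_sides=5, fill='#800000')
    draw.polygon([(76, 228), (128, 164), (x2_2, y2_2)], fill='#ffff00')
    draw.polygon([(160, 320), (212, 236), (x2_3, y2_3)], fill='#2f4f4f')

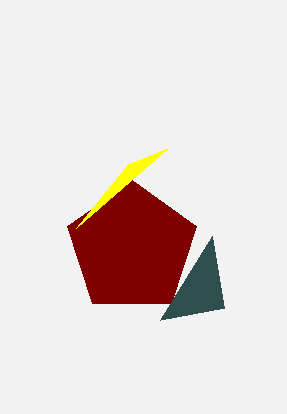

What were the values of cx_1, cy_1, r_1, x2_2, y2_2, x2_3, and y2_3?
cx_1 = 132, cy_1 = 248, r_1 = 68, x2_2 = 168, y2_2 = 148, x2_3 = 224, y2_3 = 308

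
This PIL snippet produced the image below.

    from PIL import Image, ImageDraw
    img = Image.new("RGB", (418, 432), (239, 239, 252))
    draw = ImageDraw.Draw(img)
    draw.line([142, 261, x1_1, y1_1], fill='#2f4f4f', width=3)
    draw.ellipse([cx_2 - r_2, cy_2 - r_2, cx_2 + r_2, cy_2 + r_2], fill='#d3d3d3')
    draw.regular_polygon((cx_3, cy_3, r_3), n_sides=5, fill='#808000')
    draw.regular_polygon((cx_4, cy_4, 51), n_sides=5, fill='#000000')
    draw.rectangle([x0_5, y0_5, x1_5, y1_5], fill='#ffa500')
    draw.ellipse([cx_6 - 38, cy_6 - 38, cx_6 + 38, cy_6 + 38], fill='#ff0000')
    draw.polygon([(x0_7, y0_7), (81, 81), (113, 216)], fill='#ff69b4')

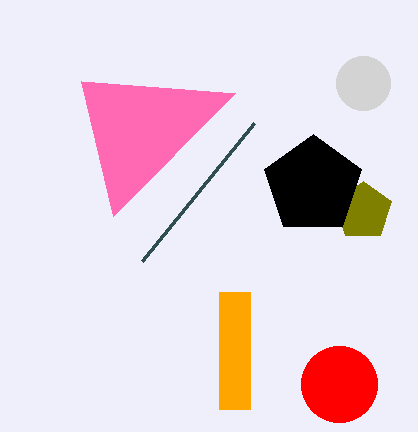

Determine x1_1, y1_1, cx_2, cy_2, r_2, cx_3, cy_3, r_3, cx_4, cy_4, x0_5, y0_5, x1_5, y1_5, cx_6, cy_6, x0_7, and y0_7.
x1_1 = 254
y1_1 = 123
cx_2 = 363
cy_2 = 83
r_2 = 27
cx_3 = 363
cy_3 = 211
r_3 = 30
cx_4 = 313
cy_4 = 185
x0_5 = 219
y0_5 = 292
x1_5 = 250
y1_5 = 409
cx_6 = 339
cy_6 = 384
x0_7 = 235
y0_7 = 93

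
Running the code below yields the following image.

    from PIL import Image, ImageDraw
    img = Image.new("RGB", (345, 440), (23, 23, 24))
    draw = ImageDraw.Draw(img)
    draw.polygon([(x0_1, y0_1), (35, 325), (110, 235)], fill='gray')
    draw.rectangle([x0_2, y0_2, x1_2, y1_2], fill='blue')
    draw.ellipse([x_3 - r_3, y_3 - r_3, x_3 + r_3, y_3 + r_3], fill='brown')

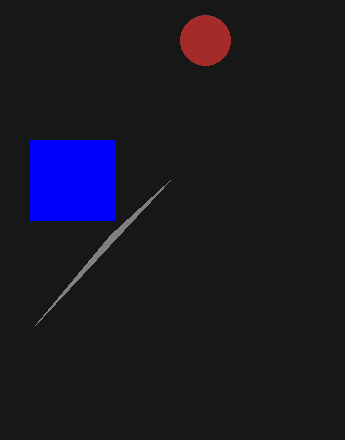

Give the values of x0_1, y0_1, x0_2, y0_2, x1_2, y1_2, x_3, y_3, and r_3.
x0_1 = 170
y0_1 = 180
x0_2 = 30
y0_2 = 140
x1_2 = 115
y1_2 = 220
x_3 = 205
y_3 = 40
r_3 = 25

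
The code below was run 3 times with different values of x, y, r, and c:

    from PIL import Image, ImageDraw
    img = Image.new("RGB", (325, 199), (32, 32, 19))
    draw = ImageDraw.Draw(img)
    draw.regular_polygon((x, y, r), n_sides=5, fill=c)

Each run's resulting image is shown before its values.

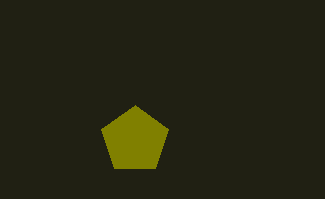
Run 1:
x = 135, y = 140, r = 35, c = 'olive'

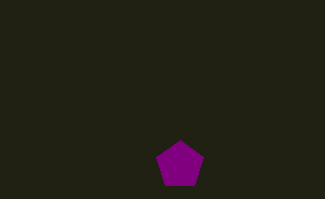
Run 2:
x = 180
y = 165
r = 25
c = 'purple'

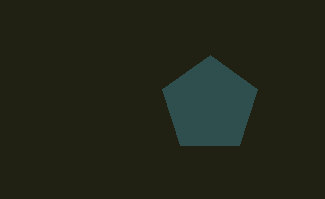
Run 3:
x = 210
y = 105
r = 50
c = 'darkslategray'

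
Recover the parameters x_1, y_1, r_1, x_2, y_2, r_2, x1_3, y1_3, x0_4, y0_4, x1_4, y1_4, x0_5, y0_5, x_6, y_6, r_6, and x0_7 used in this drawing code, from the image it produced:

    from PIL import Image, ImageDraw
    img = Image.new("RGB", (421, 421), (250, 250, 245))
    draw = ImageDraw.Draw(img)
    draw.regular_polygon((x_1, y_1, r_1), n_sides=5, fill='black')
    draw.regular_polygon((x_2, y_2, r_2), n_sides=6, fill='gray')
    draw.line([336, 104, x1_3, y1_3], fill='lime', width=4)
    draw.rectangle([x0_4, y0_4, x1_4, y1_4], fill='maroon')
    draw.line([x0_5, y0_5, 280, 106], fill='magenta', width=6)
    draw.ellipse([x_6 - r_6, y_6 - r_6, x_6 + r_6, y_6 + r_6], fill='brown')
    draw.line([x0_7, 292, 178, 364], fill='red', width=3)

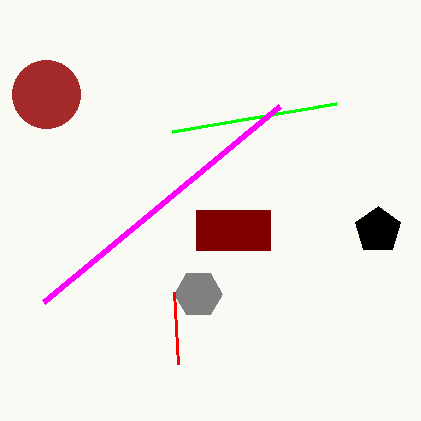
x_1 = 378
y_1 = 230
r_1 = 24
x_2 = 198
y_2 = 294
r_2 = 24
x1_3 = 172
y1_3 = 132
x0_4 = 196
y0_4 = 210
x1_4 = 270
y1_4 = 250
x0_5 = 44
y0_5 = 302
x_6 = 46
y_6 = 94
r_6 = 34
x0_7 = 174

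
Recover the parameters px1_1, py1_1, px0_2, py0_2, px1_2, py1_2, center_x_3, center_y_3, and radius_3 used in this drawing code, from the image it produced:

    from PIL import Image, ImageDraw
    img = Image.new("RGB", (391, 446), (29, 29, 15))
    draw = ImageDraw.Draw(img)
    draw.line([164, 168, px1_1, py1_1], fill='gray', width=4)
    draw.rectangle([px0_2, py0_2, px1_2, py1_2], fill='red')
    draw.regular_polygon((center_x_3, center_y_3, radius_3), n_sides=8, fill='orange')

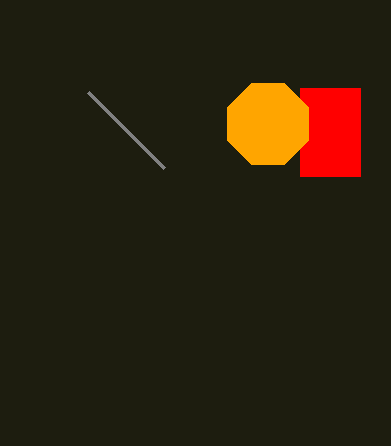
px1_1 = 88
py1_1 = 92
px0_2 = 300
py0_2 = 88
px1_2 = 360
py1_2 = 176
center_x_3 = 268
center_y_3 = 124
radius_3 = 44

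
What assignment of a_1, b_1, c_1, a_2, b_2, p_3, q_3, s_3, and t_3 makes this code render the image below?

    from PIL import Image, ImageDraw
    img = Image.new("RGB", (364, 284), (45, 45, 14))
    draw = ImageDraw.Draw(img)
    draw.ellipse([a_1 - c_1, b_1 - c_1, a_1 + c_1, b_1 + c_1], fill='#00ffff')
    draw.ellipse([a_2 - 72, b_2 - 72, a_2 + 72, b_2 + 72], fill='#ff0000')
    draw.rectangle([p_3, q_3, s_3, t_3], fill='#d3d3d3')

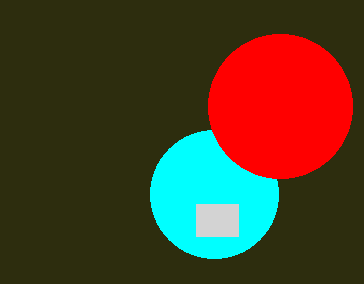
a_1 = 214
b_1 = 194
c_1 = 64
a_2 = 280
b_2 = 106
p_3 = 196
q_3 = 204
s_3 = 238
t_3 = 236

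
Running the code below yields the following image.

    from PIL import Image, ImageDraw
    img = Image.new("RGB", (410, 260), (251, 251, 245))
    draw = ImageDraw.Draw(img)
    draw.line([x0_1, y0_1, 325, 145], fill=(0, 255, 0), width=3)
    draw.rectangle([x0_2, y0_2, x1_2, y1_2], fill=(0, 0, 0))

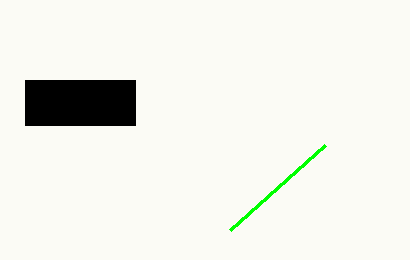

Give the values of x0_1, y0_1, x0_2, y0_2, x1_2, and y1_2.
x0_1 = 230
y0_1 = 230
x0_2 = 25
y0_2 = 80
x1_2 = 135
y1_2 = 125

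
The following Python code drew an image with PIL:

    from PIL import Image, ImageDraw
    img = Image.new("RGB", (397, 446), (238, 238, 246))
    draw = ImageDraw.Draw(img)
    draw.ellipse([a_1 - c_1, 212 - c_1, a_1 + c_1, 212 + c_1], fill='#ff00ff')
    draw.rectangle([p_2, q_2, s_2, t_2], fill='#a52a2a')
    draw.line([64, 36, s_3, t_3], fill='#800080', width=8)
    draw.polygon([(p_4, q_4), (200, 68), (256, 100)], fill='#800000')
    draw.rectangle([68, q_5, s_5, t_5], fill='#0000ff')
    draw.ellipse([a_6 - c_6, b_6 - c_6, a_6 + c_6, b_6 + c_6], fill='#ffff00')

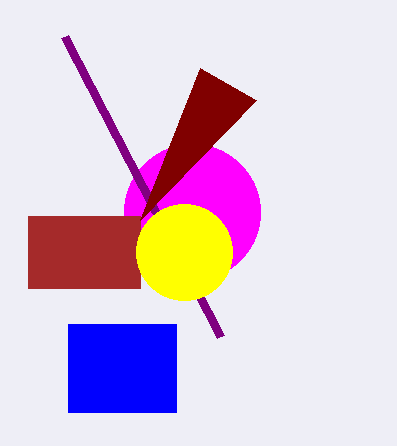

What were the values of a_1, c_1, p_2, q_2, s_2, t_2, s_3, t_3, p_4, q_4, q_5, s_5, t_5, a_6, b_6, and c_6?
a_1 = 192
c_1 = 68
p_2 = 28
q_2 = 216
s_2 = 140
t_2 = 288
s_3 = 220
t_3 = 336
p_4 = 140
q_4 = 220
q_5 = 324
s_5 = 176
t_5 = 412
a_6 = 184
b_6 = 252
c_6 = 48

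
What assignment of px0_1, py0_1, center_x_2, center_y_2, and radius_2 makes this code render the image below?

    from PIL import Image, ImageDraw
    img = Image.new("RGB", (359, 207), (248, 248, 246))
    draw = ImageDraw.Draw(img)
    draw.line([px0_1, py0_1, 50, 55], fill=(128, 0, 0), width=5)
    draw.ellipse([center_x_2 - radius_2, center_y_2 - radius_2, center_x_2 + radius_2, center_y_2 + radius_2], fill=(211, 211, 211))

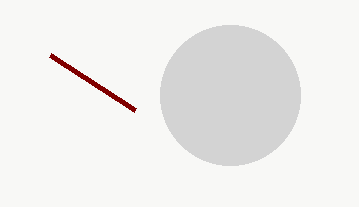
px0_1 = 135; py0_1 = 110; center_x_2 = 230; center_y_2 = 95; radius_2 = 70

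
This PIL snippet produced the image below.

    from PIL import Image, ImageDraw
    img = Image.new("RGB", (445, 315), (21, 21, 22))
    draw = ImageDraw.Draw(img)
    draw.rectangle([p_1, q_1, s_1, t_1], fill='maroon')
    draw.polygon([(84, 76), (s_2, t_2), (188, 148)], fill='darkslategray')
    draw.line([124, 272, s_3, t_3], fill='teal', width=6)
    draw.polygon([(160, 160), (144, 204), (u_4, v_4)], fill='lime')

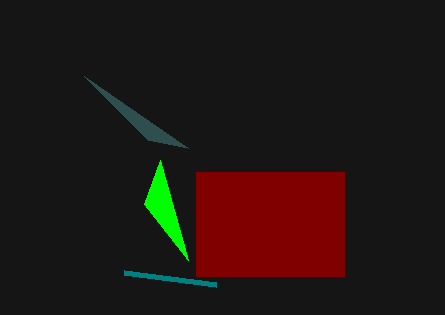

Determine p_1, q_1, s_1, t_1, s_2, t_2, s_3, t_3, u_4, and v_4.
p_1 = 196, q_1 = 172, s_1 = 344, t_1 = 276, s_2 = 148, t_2 = 140, s_3 = 216, t_3 = 284, u_4 = 188, v_4 = 260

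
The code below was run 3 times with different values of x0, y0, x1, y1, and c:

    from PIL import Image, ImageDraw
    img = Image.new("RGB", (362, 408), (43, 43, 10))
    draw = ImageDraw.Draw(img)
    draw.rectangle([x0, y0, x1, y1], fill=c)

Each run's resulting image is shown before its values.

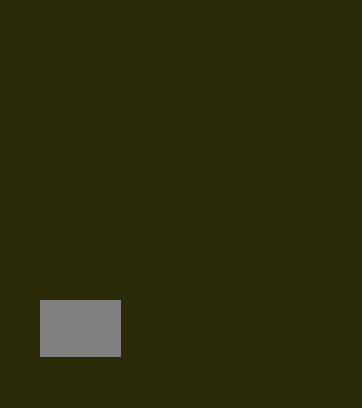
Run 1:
x0 = 40; y0 = 300; x1 = 120; y1 = 356; c = 'gray'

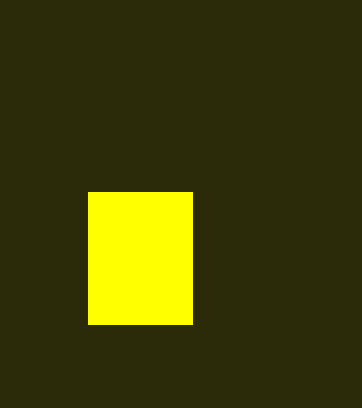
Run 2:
x0 = 88
y0 = 192
x1 = 192
y1 = 324
c = 'yellow'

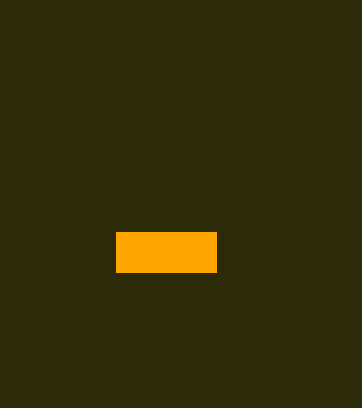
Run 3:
x0 = 116
y0 = 232
x1 = 216
y1 = 272
c = 'orange'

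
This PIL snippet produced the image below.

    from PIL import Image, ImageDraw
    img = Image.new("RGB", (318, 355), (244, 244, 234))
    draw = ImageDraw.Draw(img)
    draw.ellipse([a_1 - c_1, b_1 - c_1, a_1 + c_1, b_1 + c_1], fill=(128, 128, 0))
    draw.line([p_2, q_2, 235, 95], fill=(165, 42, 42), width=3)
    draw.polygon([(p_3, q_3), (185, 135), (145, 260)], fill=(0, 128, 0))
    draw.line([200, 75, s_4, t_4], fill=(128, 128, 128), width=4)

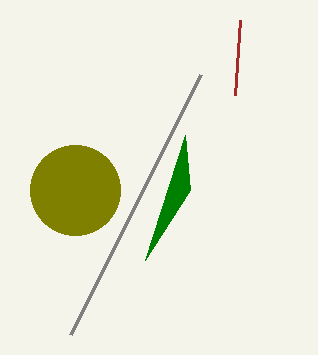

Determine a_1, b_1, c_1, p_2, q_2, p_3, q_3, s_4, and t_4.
a_1 = 75, b_1 = 190, c_1 = 45, p_2 = 240, q_2 = 20, p_3 = 190, q_3 = 190, s_4 = 70, t_4 = 335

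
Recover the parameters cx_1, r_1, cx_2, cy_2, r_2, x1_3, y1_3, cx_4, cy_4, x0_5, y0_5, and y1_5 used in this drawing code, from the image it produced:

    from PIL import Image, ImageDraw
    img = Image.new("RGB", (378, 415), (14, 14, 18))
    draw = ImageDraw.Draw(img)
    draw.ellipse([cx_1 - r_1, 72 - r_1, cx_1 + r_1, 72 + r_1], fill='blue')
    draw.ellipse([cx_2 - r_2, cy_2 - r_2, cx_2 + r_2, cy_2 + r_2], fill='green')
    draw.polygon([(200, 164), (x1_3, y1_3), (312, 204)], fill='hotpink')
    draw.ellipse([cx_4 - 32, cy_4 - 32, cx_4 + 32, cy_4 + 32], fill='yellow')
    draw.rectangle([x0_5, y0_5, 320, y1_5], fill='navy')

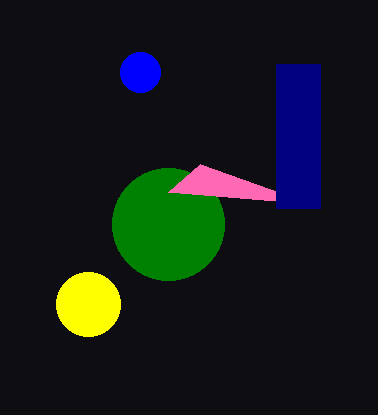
cx_1 = 140
r_1 = 20
cx_2 = 168
cy_2 = 224
r_2 = 56
x1_3 = 168
y1_3 = 192
cx_4 = 88
cy_4 = 304
x0_5 = 276
y0_5 = 64
y1_5 = 208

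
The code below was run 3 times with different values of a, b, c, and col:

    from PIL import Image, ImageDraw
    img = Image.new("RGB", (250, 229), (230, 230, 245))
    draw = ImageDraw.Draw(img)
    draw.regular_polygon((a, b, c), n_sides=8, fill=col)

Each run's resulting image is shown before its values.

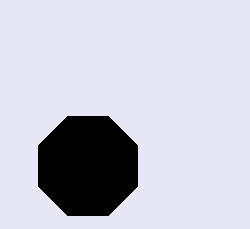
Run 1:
a = 88
b = 166
c = 54
col = 'black'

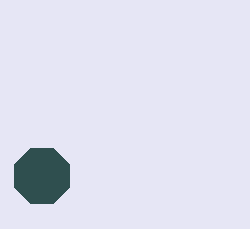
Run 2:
a = 42; b = 176; c = 30; col = 'darkslategray'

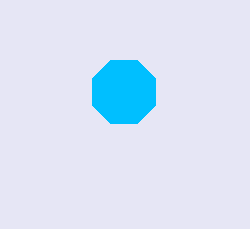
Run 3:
a = 124
b = 92
c = 34
col = 'deepskyblue'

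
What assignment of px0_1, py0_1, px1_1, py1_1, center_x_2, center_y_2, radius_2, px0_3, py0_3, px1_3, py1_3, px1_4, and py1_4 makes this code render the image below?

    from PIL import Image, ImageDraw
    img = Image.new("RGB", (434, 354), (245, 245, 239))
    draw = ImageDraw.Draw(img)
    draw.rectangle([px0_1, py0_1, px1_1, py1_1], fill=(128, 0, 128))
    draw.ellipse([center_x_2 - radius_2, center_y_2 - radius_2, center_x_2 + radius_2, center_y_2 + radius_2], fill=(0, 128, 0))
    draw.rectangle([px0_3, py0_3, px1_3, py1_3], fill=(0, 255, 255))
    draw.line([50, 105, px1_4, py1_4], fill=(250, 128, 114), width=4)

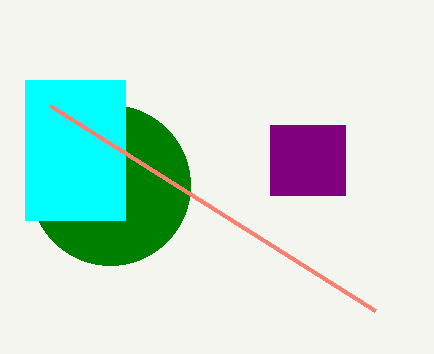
px0_1 = 270; py0_1 = 125; px1_1 = 345; py1_1 = 195; center_x_2 = 110; center_y_2 = 185; radius_2 = 80; px0_3 = 25; py0_3 = 80; px1_3 = 125; py1_3 = 220; px1_4 = 375; py1_4 = 310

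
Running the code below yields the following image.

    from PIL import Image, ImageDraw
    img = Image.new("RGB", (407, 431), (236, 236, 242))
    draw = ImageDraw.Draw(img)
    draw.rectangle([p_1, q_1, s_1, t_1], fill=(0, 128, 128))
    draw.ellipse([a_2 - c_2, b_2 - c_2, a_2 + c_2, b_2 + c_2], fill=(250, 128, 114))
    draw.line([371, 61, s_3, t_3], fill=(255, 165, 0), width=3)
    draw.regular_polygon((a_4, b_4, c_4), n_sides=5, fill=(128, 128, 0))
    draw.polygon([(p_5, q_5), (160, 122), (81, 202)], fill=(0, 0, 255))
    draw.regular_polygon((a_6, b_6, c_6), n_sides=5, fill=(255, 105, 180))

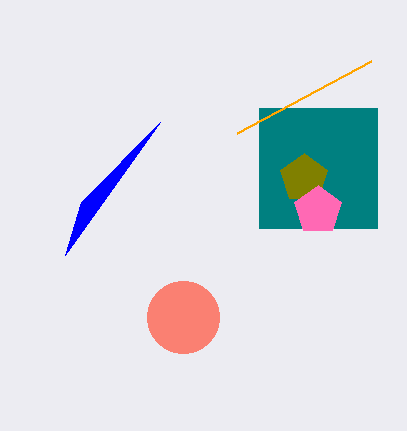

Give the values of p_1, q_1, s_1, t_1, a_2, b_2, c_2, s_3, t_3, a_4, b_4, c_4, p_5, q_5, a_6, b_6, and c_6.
p_1 = 259, q_1 = 108, s_1 = 377, t_1 = 228, a_2 = 183, b_2 = 317, c_2 = 36, s_3 = 237, t_3 = 133, a_4 = 304, b_4 = 178, c_4 = 25, p_5 = 65, q_5 = 255, a_6 = 318, b_6 = 210, c_6 = 25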